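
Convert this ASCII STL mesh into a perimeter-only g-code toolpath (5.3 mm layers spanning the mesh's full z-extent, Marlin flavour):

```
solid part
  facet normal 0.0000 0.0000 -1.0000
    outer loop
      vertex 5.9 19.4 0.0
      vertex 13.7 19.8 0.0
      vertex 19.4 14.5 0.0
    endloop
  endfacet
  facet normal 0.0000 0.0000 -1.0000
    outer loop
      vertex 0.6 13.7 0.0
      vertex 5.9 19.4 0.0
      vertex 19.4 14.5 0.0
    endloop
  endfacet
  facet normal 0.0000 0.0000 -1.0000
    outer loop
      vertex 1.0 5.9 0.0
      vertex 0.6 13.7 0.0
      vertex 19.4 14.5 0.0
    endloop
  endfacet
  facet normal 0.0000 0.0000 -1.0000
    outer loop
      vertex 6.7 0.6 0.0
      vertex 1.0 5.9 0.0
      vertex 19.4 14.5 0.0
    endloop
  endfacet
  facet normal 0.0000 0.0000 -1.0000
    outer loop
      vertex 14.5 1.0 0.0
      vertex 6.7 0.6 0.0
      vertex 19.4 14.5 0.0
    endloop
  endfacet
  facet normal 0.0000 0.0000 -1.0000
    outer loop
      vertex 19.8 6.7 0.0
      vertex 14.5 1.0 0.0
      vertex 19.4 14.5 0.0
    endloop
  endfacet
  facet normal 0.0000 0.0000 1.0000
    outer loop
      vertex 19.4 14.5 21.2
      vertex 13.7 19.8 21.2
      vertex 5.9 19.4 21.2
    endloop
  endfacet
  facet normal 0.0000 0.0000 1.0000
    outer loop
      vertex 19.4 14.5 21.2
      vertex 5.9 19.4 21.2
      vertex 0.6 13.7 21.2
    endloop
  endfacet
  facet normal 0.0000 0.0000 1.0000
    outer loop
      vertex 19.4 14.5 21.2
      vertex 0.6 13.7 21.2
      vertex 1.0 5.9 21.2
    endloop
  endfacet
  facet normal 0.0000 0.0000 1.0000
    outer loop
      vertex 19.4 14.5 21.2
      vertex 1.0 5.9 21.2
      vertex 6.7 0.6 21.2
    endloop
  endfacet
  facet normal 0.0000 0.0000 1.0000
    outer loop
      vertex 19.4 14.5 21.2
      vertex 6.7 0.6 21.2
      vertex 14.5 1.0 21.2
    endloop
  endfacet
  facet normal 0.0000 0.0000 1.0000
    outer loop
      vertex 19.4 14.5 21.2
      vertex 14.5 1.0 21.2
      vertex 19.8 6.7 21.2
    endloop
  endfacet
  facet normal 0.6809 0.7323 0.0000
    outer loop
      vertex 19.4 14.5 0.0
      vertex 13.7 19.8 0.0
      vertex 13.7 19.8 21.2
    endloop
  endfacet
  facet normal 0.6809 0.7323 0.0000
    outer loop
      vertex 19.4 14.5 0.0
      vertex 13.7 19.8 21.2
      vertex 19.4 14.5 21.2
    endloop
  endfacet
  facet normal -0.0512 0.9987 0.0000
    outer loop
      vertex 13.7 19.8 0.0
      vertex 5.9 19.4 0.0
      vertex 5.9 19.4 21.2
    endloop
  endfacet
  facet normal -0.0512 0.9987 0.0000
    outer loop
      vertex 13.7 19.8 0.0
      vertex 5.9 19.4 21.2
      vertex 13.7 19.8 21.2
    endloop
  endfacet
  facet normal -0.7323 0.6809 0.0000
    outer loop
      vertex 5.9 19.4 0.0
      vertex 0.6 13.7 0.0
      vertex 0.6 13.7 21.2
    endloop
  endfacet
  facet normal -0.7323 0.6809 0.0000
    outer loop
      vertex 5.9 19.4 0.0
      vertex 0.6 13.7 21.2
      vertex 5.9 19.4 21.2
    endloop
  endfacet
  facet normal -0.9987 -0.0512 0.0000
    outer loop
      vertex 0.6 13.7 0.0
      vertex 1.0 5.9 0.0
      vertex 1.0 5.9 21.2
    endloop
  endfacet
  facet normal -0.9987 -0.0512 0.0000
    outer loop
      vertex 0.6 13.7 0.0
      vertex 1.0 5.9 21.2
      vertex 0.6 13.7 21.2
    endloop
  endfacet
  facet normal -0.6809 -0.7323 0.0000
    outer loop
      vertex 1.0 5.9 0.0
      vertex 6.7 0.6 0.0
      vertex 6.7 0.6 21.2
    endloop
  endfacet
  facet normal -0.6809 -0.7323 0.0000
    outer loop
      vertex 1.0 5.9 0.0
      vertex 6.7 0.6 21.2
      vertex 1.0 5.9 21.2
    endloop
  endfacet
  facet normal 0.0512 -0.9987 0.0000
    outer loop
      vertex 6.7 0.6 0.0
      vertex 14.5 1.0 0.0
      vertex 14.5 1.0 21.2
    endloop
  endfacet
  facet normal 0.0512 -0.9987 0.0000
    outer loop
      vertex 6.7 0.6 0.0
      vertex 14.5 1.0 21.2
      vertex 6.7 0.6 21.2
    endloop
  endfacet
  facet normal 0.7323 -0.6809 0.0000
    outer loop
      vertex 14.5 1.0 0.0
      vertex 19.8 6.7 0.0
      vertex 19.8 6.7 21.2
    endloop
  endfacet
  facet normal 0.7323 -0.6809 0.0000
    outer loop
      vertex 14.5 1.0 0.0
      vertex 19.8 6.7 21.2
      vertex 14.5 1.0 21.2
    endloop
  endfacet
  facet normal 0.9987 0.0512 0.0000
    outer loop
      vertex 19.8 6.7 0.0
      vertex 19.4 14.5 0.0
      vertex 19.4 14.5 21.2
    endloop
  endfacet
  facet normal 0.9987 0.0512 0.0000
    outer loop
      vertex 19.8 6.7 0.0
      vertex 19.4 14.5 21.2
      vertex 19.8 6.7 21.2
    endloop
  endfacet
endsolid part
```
; perimeter-only toolpath
G21 ; units = mm
G90 ; absolute positioning
G28 ; home
; layer 1
G0 Z5.3
G0 X19.4 Y14.5
G1 X13.7 Y19.8
G1 X5.9 Y19.4
G1 X0.6 Y13.7
G1 X1.0 Y5.9
G1 X6.7 Y0.6
G1 X14.5 Y1.0
G1 X19.8 Y6.7
G1 X19.4 Y14.5
; layer 2
G0 Z10.6
G0 X19.4 Y14.5
G1 X13.7 Y19.8
G1 X5.9 Y19.4
G1 X0.6 Y13.7
G1 X1.0 Y5.9
G1 X6.7 Y0.6
G1 X14.5 Y1.0
G1 X19.8 Y6.7
G1 X19.4 Y14.5
; layer 3
G0 Z15.9
G0 X19.4 Y14.5
G1 X13.7 Y19.8
G1 X5.9 Y19.4
G1 X0.6 Y13.7
G1 X1.0 Y5.9
G1 X6.7 Y0.6
G1 X14.5 Y1.0
G1 X19.8 Y6.7
G1 X19.4 Y14.5
; layer 4
G0 Z21.2
G0 X19.4 Y14.5
G1 X13.7 Y19.8
G1 X5.9 Y19.4
G1 X0.6 Y13.7
G1 X1.0 Y5.9
G1 X6.7 Y0.6
G1 X14.5 Y1.0
G1 X19.8 Y6.7
G1 X19.4 Y14.5
M2 ; end

The solid is a regular 8-sided prism (a cylinder approximated with 8 flat sides), circumscribed radius ≈ 10.2 mm, height ≈ 21.2 mm. Slicing at Δz = 5.3 mm — 4 equal slices spanning the solid's height, so layer i sits at z = i·h/4 — gives 4 non-empty perimeters. Each is a 8-segment closed polygon; G0 lifts to the layer z and rapids to the start vertex, then G1 traces the edges.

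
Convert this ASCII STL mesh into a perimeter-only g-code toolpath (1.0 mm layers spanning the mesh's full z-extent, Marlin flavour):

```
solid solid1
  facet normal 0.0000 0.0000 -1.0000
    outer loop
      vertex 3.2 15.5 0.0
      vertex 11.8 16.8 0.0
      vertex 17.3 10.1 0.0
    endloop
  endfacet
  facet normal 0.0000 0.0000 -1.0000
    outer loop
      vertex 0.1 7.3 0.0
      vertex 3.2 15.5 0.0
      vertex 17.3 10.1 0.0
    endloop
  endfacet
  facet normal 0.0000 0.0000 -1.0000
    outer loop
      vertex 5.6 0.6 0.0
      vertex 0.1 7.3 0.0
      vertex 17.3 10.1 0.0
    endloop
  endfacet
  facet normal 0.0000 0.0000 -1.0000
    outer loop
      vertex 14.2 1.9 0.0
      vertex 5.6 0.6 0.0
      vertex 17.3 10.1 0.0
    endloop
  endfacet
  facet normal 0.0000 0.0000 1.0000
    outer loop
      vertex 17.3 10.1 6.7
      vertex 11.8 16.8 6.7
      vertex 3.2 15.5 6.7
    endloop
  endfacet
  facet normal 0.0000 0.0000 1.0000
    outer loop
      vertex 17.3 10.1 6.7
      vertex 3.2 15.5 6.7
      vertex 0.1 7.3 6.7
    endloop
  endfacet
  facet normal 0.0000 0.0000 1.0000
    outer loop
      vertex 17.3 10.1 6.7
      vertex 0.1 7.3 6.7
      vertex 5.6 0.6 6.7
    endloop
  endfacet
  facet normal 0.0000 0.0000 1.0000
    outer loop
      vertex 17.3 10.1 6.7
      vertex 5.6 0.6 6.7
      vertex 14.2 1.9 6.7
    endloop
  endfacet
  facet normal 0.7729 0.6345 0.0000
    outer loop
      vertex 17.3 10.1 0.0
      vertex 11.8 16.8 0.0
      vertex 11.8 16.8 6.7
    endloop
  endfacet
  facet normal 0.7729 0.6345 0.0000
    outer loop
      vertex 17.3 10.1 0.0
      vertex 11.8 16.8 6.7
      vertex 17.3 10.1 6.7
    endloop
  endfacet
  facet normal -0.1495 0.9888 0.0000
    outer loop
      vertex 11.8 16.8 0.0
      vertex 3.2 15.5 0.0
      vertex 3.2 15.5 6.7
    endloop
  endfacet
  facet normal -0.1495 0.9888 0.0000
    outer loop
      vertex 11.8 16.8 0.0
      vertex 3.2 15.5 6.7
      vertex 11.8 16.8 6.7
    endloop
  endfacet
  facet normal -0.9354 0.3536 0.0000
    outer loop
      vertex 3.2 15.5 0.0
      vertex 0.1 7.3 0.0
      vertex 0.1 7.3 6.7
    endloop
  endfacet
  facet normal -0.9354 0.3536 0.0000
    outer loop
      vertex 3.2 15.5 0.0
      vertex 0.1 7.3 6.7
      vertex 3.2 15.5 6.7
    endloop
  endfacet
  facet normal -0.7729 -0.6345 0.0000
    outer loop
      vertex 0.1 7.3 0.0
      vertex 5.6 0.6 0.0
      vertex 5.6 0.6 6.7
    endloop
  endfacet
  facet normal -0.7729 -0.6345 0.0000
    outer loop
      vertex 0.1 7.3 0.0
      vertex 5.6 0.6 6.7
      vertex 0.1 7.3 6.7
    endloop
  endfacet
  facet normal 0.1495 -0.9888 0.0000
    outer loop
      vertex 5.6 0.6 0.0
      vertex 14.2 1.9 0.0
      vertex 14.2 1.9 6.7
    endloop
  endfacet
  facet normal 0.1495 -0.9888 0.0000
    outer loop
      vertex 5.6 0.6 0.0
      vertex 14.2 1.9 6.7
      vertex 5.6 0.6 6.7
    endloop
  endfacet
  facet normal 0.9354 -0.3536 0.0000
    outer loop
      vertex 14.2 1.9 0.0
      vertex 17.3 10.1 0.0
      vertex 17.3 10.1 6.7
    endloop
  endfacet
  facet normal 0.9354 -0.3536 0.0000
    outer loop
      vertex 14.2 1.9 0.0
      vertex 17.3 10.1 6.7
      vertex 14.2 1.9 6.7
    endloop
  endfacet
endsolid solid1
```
; perimeter-only toolpath
G21 ; units = mm
G90 ; absolute positioning
G28 ; home
; layer 1
G0 Z1.0
G0 X17.3 Y10.1
G1 X11.8 Y16.8
G1 X3.2 Y15.5
G1 X0.1 Y7.3
G1 X5.6 Y0.6
G1 X14.2 Y1.9
G1 X17.3 Y10.1
; layer 2
G0 Z1.9
G0 X17.3 Y10.1
G1 X11.8 Y16.8
G1 X3.2 Y15.5
G1 X0.1 Y7.3
G1 X5.6 Y0.6
G1 X14.2 Y1.9
G1 X17.3 Y10.1
; layer 3
G0 Z2.9
G0 X17.3 Y10.1
G1 X11.8 Y16.8
G1 X3.2 Y15.5
G1 X0.1 Y7.3
G1 X5.6 Y0.6
G1 X14.2 Y1.9
G1 X17.3 Y10.1
; layer 4
G0 Z3.8
G0 X17.3 Y10.1
G1 X11.8 Y16.8
G1 X3.2 Y15.5
G1 X0.1 Y7.3
G1 X5.6 Y0.6
G1 X14.2 Y1.9
G1 X17.3 Y10.1
; layer 5
G0 Z4.8
G0 X17.3 Y10.1
G1 X11.8 Y16.8
G1 X3.2 Y15.5
G1 X0.1 Y7.3
G1 X5.6 Y0.6
G1 X14.2 Y1.9
G1 X17.3 Y10.1
; layer 6
G0 Z5.7
G0 X17.3 Y10.1
G1 X11.8 Y16.8
G1 X3.2 Y15.5
G1 X0.1 Y7.3
G1 X5.6 Y0.6
G1 X14.2 Y1.9
G1 X17.3 Y10.1
; layer 7
G0 Z6.7
G0 X17.3 Y10.1
G1 X11.8 Y16.8
G1 X3.2 Y15.5
G1 X0.1 Y7.3
G1 X5.6 Y0.6
G1 X14.2 Y1.9
G1 X17.3 Y10.1
M2 ; end

The solid is a regular 6-sided prism (a cylinder approximated with 6 flat sides), circumscribed radius ≈ 8.7 mm, height ≈ 6.7 mm. Slicing at Δz = 1.0 mm — 7 equal slices spanning the solid's height, so layer i sits at z = i·h/7 — gives 7 non-empty perimeters. Each is a 6-segment closed polygon; G0 lifts to the layer z and rapids to the start vertex, then G1 traces the edges.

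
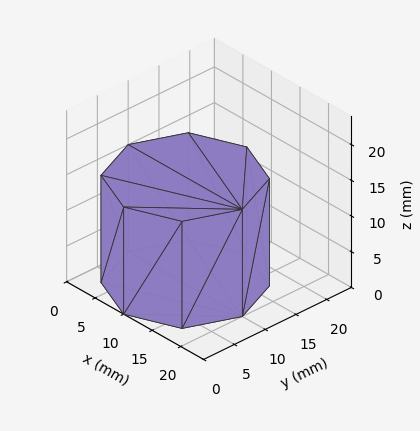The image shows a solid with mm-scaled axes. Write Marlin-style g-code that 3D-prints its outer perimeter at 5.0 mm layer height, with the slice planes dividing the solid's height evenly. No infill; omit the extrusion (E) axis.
Reading the render: the shape is a regular 8-sided prism (a cylinder approximated with 8 flat sides), circumscribed radius ≈ 10 mm, height ≈ 15 mm (dimensions read to the nearest mm from the axis ticks). For the g-code, the solid's height is divided into equal slices at the stated Δz and each level perimeter traced with G1 moves after a G0 lift.

; perimeter-only toolpath
G21 ; units = mm
G90 ; absolute positioning
G28 ; home
; layer 1
G0 Z5.0
G0 X20.0 Y10.0
G1 X17.1 Y17.1
G1 X10.0 Y20.0
G1 X2.9 Y17.1
G1 X0.0 Y10.0
G1 X2.9 Y2.9
G1 X10.0 Y0.0
G1 X17.1 Y2.9
G1 X20.0 Y10.0
; layer 2
G0 Z10.0
G0 X20.0 Y10.0
G1 X17.1 Y17.1
G1 X10.0 Y20.0
G1 X2.9 Y17.1
G1 X0.0 Y10.0
G1 X2.9 Y2.9
G1 X10.0 Y0.0
G1 X17.1 Y2.9
G1 X20.0 Y10.0
; layer 3
G0 Z15.0
G0 X20.0 Y10.0
G1 X17.1 Y17.1
G1 X10.0 Y20.0
G1 X2.9 Y17.1
G1 X0.0 Y10.0
G1 X2.9 Y2.9
G1 X10.0 Y0.0
G1 X17.1 Y2.9
G1 X20.0 Y10.0
M2 ; end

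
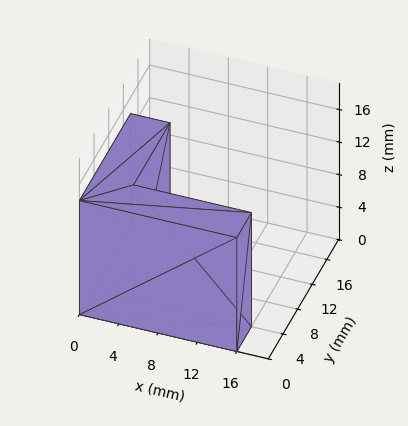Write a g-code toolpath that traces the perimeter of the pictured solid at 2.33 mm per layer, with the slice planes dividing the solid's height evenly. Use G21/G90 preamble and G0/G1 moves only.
Reading the render: the shape is an L-shaped prism: outer 16 × 14 mm, arm thicknesses ≈ 4 mm (horizontal) and 4 mm (vertical), extruded 14 mm in z (dimensions read to the nearest mm from the axis ticks). For the g-code, the solid's height is divided into equal slices at the stated Δz and each level perimeter traced with G1 moves after a G0 lift.

; perimeter-only toolpath
G21 ; units = mm
G90 ; absolute positioning
G28 ; home
; layer 1
G0 Z2.33
G0 X0.00 Y0.00
G1 X16.00 Y0.00
G1 X16.00 Y4.00
G1 X4.00 Y4.00
G1 X4.00 Y14.00
G1 X0.00 Y14.00
G1 X0.00 Y0.00
; layer 2
G0 Z4.67
G0 X0.00 Y0.00
G1 X16.00 Y0.00
G1 X16.00 Y4.00
G1 X4.00 Y4.00
G1 X4.00 Y14.00
G1 X0.00 Y14.00
G1 X0.00 Y0.00
; layer 3
G0 Z7.00
G0 X0.00 Y0.00
G1 X16.00 Y0.00
G1 X16.00 Y4.00
G1 X4.00 Y4.00
G1 X4.00 Y14.00
G1 X0.00 Y14.00
G1 X0.00 Y0.00
; layer 4
G0 Z9.33
G0 X0.00 Y0.00
G1 X16.00 Y0.00
G1 X16.00 Y4.00
G1 X4.00 Y4.00
G1 X4.00 Y14.00
G1 X0.00 Y14.00
G1 X0.00 Y0.00
; layer 5
G0 Z11.67
G0 X0.00 Y0.00
G1 X16.00 Y0.00
G1 X16.00 Y4.00
G1 X4.00 Y4.00
G1 X4.00 Y14.00
G1 X0.00 Y14.00
G1 X0.00 Y0.00
; layer 6
G0 Z14.00
G0 X0.00 Y0.00
G1 X16.00 Y0.00
G1 X16.00 Y4.00
G1 X4.00 Y4.00
G1 X4.00 Y14.00
G1 X0.00 Y14.00
G1 X0.00 Y0.00
M2 ; end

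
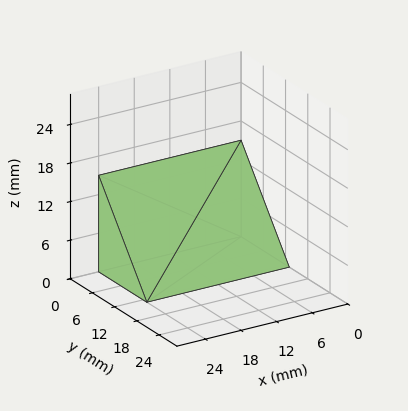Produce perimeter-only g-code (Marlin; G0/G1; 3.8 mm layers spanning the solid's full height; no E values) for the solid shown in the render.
Reading the render: the shape is a wedge (ramp): 24 × 13 mm base, rising to 15 mm along the y=0 edge and sloping linearly to z=0 at y=13 (dimensions read to the nearest mm from the axis ticks). For the g-code, the solid's height is divided into equal slices at the stated Δz and each level perimeter traced with G1 moves after a G0 lift.

; perimeter-only toolpath
G21 ; units = mm
G90 ; absolute positioning
G28 ; home
; layer 1
G0 Z3.8
G0 X0.0 Y0.0
G1 X24.0 Y0.0
G1 X24.0 Y9.8
G1 X0.0 Y9.8
G1 X0.0 Y0.0
; layer 2
G0 Z7.5
G0 X0.0 Y0.0
G1 X24.0 Y0.0
G1 X24.0 Y6.5
G1 X0.0 Y6.5
G1 X0.0 Y0.0
; layer 3
G0 Z11.2
G0 X0.0 Y0.0
G1 X24.0 Y0.0
G1 X24.0 Y3.2
G1 X0.0 Y3.2
G1 X0.0 Y0.0
M2 ; end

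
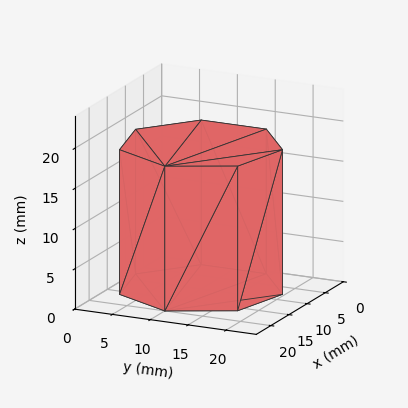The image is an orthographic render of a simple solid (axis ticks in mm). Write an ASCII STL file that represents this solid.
Reading the render: the shape is a regular 7-sided prism (a cylinder approximated with 7 flat sides), circumscribed radius ≈ 10 mm, height ≈ 18 mm (dimensions read to the nearest mm from the axis ticks). For the STL, each face is triangulated and given an outward normal.

solid part
  facet normal 0.0000 0.0000 -1.0000
    outer loop
      vertex 7.8 19.7 0.0
      vertex 16.2 17.8 0.0
      vertex 20.0 10.0 0.0
    endloop
  endfacet
  facet normal 0.0000 0.0000 -1.0000
    outer loop
      vertex 1.0 14.3 0.0
      vertex 7.8 19.7 0.0
      vertex 20.0 10.0 0.0
    endloop
  endfacet
  facet normal 0.0000 0.0000 -1.0000
    outer loop
      vertex 1.0 5.7 0.0
      vertex 1.0 14.3 0.0
      vertex 20.0 10.0 0.0
    endloop
  endfacet
  facet normal 0.0000 0.0000 -1.0000
    outer loop
      vertex 7.8 0.3 0.0
      vertex 1.0 5.7 0.0
      vertex 20.0 10.0 0.0
    endloop
  endfacet
  facet normal 0.0000 0.0000 -1.0000
    outer loop
      vertex 16.2 2.2 0.0
      vertex 7.8 0.3 0.0
      vertex 20.0 10.0 0.0
    endloop
  endfacet
  facet normal 0.0000 0.0000 1.0000
    outer loop
      vertex 20.0 10.0 18.0
      vertex 16.2 17.8 18.0
      vertex 7.8 19.7 18.0
    endloop
  endfacet
  facet normal 0.0000 0.0000 1.0000
    outer loop
      vertex 20.0 10.0 18.0
      vertex 7.8 19.7 18.0
      vertex 1.0 14.3 18.0
    endloop
  endfacet
  facet normal 0.0000 0.0000 1.0000
    outer loop
      vertex 20.0 10.0 18.0
      vertex 1.0 14.3 18.0
      vertex 1.0 5.7 18.0
    endloop
  endfacet
  facet normal 0.0000 0.0000 1.0000
    outer loop
      vertex 20.0 10.0 18.0
      vertex 1.0 5.7 18.0
      vertex 7.8 0.3 18.0
    endloop
  endfacet
  facet normal 0.0000 0.0000 1.0000
    outer loop
      vertex 20.0 10.0 18.0
      vertex 7.8 0.3 18.0
      vertex 16.2 2.2 18.0
    endloop
  endfacet
  facet normal 0.8990 0.4380 0.0000
    outer loop
      vertex 20.0 10.0 0.0
      vertex 16.2 17.8 0.0
      vertex 16.2 17.8 18.0
    endloop
  endfacet
  facet normal 0.8990 0.4380 0.0000
    outer loop
      vertex 20.0 10.0 0.0
      vertex 16.2 17.8 18.0
      vertex 20.0 10.0 18.0
    endloop
  endfacet
  facet normal 0.2206 0.9754 0.0000
    outer loop
      vertex 16.2 17.8 0.0
      vertex 7.8 19.7 0.0
      vertex 7.8 19.7 18.0
    endloop
  endfacet
  facet normal 0.2206 0.9754 0.0000
    outer loop
      vertex 16.2 17.8 0.0
      vertex 7.8 19.7 18.0
      vertex 16.2 17.8 18.0
    endloop
  endfacet
  facet normal -0.6219 0.7831 0.0000
    outer loop
      vertex 7.8 19.7 0.0
      vertex 1.0 14.3 0.0
      vertex 1.0 14.3 18.0
    endloop
  endfacet
  facet normal -0.6219 0.7831 0.0000
    outer loop
      vertex 7.8 19.7 0.0
      vertex 1.0 14.3 18.0
      vertex 7.8 19.7 18.0
    endloop
  endfacet
  facet normal -1.0000 0.0000 0.0000
    outer loop
      vertex 1.0 14.3 0.0
      vertex 1.0 5.7 0.0
      vertex 1.0 5.7 18.0
    endloop
  endfacet
  facet normal -1.0000 0.0000 0.0000
    outer loop
      vertex 1.0 14.3 0.0
      vertex 1.0 5.7 18.0
      vertex 1.0 14.3 18.0
    endloop
  endfacet
  facet normal -0.6219 -0.7831 0.0000
    outer loop
      vertex 1.0 5.7 0.0
      vertex 7.8 0.3 0.0
      vertex 7.8 0.3 18.0
    endloop
  endfacet
  facet normal -0.6219 -0.7831 0.0000
    outer loop
      vertex 1.0 5.7 0.0
      vertex 7.8 0.3 18.0
      vertex 1.0 5.7 18.0
    endloop
  endfacet
  facet normal 0.2206 -0.9754 0.0000
    outer loop
      vertex 7.8 0.3 0.0
      vertex 16.2 2.2 0.0
      vertex 16.2 2.2 18.0
    endloop
  endfacet
  facet normal 0.2206 -0.9754 0.0000
    outer loop
      vertex 7.8 0.3 0.0
      vertex 16.2 2.2 18.0
      vertex 7.8 0.3 18.0
    endloop
  endfacet
  facet normal 0.8990 -0.4380 0.0000
    outer loop
      vertex 16.2 2.2 0.0
      vertex 20.0 10.0 0.0
      vertex 20.0 10.0 18.0
    endloop
  endfacet
  facet normal 0.8990 -0.4380 0.0000
    outer loop
      vertex 16.2 2.2 0.0
      vertex 20.0 10.0 18.0
      vertex 16.2 2.2 18.0
    endloop
  endfacet
endsolid part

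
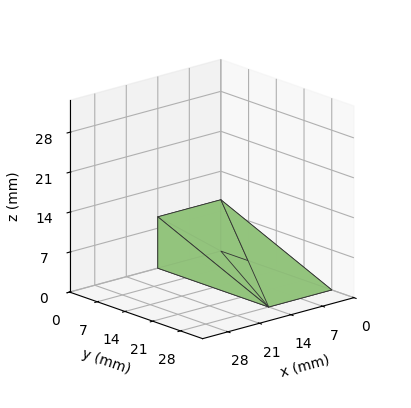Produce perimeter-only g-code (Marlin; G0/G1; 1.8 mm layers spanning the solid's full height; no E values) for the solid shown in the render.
Reading the render: the shape is a wedge (ramp): 14 × 28 mm base, rising to 9 mm along the y=0 edge and sloping linearly to z=0 at y=28 (dimensions read to the nearest mm from the axis ticks). For the g-code, the solid's height is divided into equal slices at the stated Δz and each level perimeter traced with G1 moves after a G0 lift.

; perimeter-only toolpath
G21 ; units = mm
G90 ; absolute positioning
G28 ; home
; layer 1
G0 Z1.8
G0 X0.0 Y0.0
G1 X14.0 Y0.0
G1 X14.0 Y22.4
G1 X0.0 Y22.4
G1 X0.0 Y0.0
; layer 2
G0 Z3.6
G0 X0.0 Y0.0
G1 X14.0 Y0.0
G1 X14.0 Y16.8
G1 X0.0 Y16.8
G1 X0.0 Y0.0
; layer 3
G0 Z5.4
G0 X0.0 Y0.0
G1 X14.0 Y0.0
G1 X14.0 Y11.2
G1 X0.0 Y11.2
G1 X0.0 Y0.0
; layer 4
G0 Z7.2
G0 X0.0 Y0.0
G1 X14.0 Y0.0
G1 X14.0 Y5.6
G1 X0.0 Y5.6
G1 X0.0 Y0.0
M2 ; end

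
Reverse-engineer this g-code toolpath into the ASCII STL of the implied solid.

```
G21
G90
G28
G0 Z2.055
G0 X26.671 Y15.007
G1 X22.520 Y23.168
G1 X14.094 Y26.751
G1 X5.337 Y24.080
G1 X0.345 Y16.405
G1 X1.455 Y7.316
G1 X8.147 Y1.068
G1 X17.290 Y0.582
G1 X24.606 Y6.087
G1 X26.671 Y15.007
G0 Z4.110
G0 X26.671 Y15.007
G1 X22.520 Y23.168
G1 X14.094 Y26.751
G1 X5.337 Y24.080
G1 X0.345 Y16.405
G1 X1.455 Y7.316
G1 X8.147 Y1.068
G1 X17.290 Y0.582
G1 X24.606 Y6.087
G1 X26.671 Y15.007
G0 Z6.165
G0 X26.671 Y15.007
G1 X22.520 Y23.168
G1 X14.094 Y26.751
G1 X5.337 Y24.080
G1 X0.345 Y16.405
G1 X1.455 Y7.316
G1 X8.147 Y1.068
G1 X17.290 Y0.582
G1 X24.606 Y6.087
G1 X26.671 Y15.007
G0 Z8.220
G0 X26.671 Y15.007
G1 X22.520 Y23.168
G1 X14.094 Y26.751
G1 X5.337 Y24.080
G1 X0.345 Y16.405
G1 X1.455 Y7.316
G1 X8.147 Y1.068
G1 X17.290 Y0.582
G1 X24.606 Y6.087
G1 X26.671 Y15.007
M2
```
solid part
  facet normal 0.0000 0.0000 -1.0000
    outer loop
      vertex 14.094 26.751 0.000
      vertex 22.520 23.168 0.000
      vertex 26.671 15.007 0.000
    endloop
  endfacet
  facet normal 0.0000 0.0000 -1.0000
    outer loop
      vertex 5.337 24.080 0.000
      vertex 14.094 26.751 0.000
      vertex 26.671 15.007 0.000
    endloop
  endfacet
  facet normal 0.0000 0.0000 -1.0000
    outer loop
      vertex 0.345 16.405 0.000
      vertex 5.337 24.080 0.000
      vertex 26.671 15.007 0.000
    endloop
  endfacet
  facet normal 0.0000 0.0000 -1.0000
    outer loop
      vertex 1.455 7.316 0.000
      vertex 0.345 16.405 0.000
      vertex 26.671 15.007 0.000
    endloop
  endfacet
  facet normal 0.0000 0.0000 -1.0000
    outer loop
      vertex 8.147 1.068 0.000
      vertex 1.455 7.316 0.000
      vertex 26.671 15.007 0.000
    endloop
  endfacet
  facet normal 0.0000 0.0000 -1.0000
    outer loop
      vertex 17.290 0.582 0.000
      vertex 8.147 1.068 0.000
      vertex 26.671 15.007 0.000
    endloop
  endfacet
  facet normal 0.0000 0.0000 -1.0000
    outer loop
      vertex 24.606 6.087 0.000
      vertex 17.290 0.582 0.000
      vertex 26.671 15.007 0.000
    endloop
  endfacet
  facet normal 0.0000 0.0000 1.0000
    outer loop
      vertex 26.671 15.007 8.220
      vertex 22.520 23.168 8.220
      vertex 14.094 26.751 8.220
    endloop
  endfacet
  facet normal 0.0000 0.0000 1.0000
    outer loop
      vertex 26.671 15.007 8.220
      vertex 14.094 26.751 8.220
      vertex 5.337 24.080 8.220
    endloop
  endfacet
  facet normal 0.0000 0.0000 1.0000
    outer loop
      vertex 26.671 15.007 8.220
      vertex 5.337 24.080 8.220
      vertex 0.345 16.405 8.220
    endloop
  endfacet
  facet normal 0.0000 0.0000 1.0000
    outer loop
      vertex 26.671 15.007 8.220
      vertex 0.345 16.405 8.220
      vertex 1.455 7.316 8.220
    endloop
  endfacet
  facet normal 0.0000 0.0000 1.0000
    outer loop
      vertex 26.671 15.007 8.220
      vertex 1.455 7.316 8.220
      vertex 8.147 1.068 8.220
    endloop
  endfacet
  facet normal 0.0000 0.0000 1.0000
    outer loop
      vertex 26.671 15.007 8.220
      vertex 8.147 1.068 8.220
      vertex 17.290 0.582 8.220
    endloop
  endfacet
  facet normal 0.0000 0.0000 1.0000
    outer loop
      vertex 26.671 15.007 8.220
      vertex 17.290 0.582 8.220
      vertex 24.606 6.087 8.220
    endloop
  endfacet
  facet normal 0.8913 0.4534 0.0000
    outer loop
      vertex 26.671 15.007 0.000
      vertex 22.520 23.168 0.000
      vertex 22.520 23.168 8.220
    endloop
  endfacet
  facet normal 0.8913 0.4534 0.0000
    outer loop
      vertex 26.671 15.007 0.000
      vertex 22.520 23.168 8.220
      vertex 26.671 15.007 8.220
    endloop
  endfacet
  facet normal 0.3913 0.9203 0.0000
    outer loop
      vertex 22.520 23.168 0.000
      vertex 14.094 26.751 0.000
      vertex 14.094 26.751 8.220
    endloop
  endfacet
  facet normal 0.3913 0.9203 0.0000
    outer loop
      vertex 22.520 23.168 0.000
      vertex 14.094 26.751 8.220
      vertex 22.520 23.168 8.220
    endloop
  endfacet
  facet normal -0.2917 0.9565 0.0000
    outer loop
      vertex 14.094 26.751 0.000
      vertex 5.337 24.080 0.000
      vertex 5.337 24.080 8.220
    endloop
  endfacet
  facet normal -0.2917 0.9565 0.0000
    outer loop
      vertex 14.094 26.751 0.000
      vertex 5.337 24.080 8.220
      vertex 14.094 26.751 8.220
    endloop
  endfacet
  facet normal -0.8383 0.5452 0.0000
    outer loop
      vertex 5.337 24.080 0.000
      vertex 0.345 16.405 0.000
      vertex 0.345 16.405 8.220
    endloop
  endfacet
  facet normal -0.8383 0.5452 0.0000
    outer loop
      vertex 5.337 24.080 0.000
      vertex 0.345 16.405 8.220
      vertex 5.337 24.080 8.220
    endloop
  endfacet
  facet normal -0.9926 -0.1212 0.0000
    outer loop
      vertex 0.345 16.405 0.000
      vertex 1.455 7.316 0.000
      vertex 1.455 7.316 8.220
    endloop
  endfacet
  facet normal -0.9926 -0.1212 0.0000
    outer loop
      vertex 0.345 16.405 0.000
      vertex 1.455 7.316 8.220
      vertex 0.345 16.405 8.220
    endloop
  endfacet
  facet normal -0.6824 -0.7309 0.0000
    outer loop
      vertex 1.455 7.316 0.000
      vertex 8.147 1.068 0.000
      vertex 8.147 1.068 8.220
    endloop
  endfacet
  facet normal -0.6824 -0.7309 0.0000
    outer loop
      vertex 1.455 7.316 0.000
      vertex 8.147 1.068 8.220
      vertex 1.455 7.316 8.220
    endloop
  endfacet
  facet normal -0.0531 -0.9986 0.0000
    outer loop
      vertex 8.147 1.068 0.000
      vertex 17.290 0.582 0.000
      vertex 17.290 0.582 8.220
    endloop
  endfacet
  facet normal -0.0531 -0.9986 0.0000
    outer loop
      vertex 8.147 1.068 0.000
      vertex 17.290 0.582 8.220
      vertex 8.147 1.068 8.220
    endloop
  endfacet
  facet normal 0.6013 -0.7991 0.0000
    outer loop
      vertex 17.290 0.582 0.000
      vertex 24.606 6.087 0.000
      vertex 24.606 6.087 8.220
    endloop
  endfacet
  facet normal 0.6013 -0.7991 0.0000
    outer loop
      vertex 17.290 0.582 0.000
      vertex 24.606 6.087 8.220
      vertex 17.290 0.582 8.220
    endloop
  endfacet
  facet normal 0.9742 -0.2255 0.0000
    outer loop
      vertex 24.606 6.087 0.000
      vertex 26.671 15.007 0.000
      vertex 26.671 15.007 8.220
    endloop
  endfacet
  facet normal 0.9742 -0.2255 0.0000
    outer loop
      vertex 24.606 6.087 0.000
      vertex 26.671 15.007 8.220
      vertex 24.606 6.087 8.220
    endloop
  endfacet
endsolid part

The G0 Z moves step by Δz≈2.055 mm. Every layer's G1 loop is the same polygon, so the solid is a straight extrusion of it from z=0 to z≈8.22. Closing with flat bottom and top caps and triangulating gives 32 facets — a regular 9-sided prism (a cylinder approximated with 9 flat sides), circumscribed radius ≈ 13.4 mm, height ≈ 8.22 mm.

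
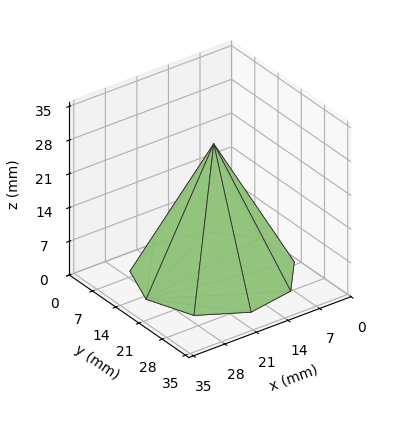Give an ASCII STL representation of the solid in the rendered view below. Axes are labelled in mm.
Reading the render: the shape is a regular 9-sided pyramid, base circumscribed radius ≈ 15 mm, apex at z ≈ 27 mm (dimensions read to the nearest mm from the axis ticks). For the STL, each face is triangulated and given an outward normal.

solid part
  facet normal 0.0000 0.0000 -1.0000
    outer loop
      vertex 17.605 29.772 0.000
      vertex 26.491 24.642 0.000
      vertex 30.000 15.000 0.000
    endloop
  endfacet
  facet normal 0.0000 0.0000 -1.0000
    outer loop
      vertex 7.500 27.990 0.000
      vertex 17.605 29.772 0.000
      vertex 30.000 15.000 0.000
    endloop
  endfacet
  facet normal 0.0000 0.0000 -1.0000
    outer loop
      vertex 0.905 20.130 0.000
      vertex 7.500 27.990 0.000
      vertex 30.000 15.000 0.000
    endloop
  endfacet
  facet normal 0.0000 0.0000 -1.0000
    outer loop
      vertex 0.905 9.870 0.000
      vertex 0.905 20.130 0.000
      vertex 30.000 15.000 0.000
    endloop
  endfacet
  facet normal 0.0000 0.0000 -1.0000
    outer loop
      vertex 7.500 2.010 0.000
      vertex 0.905 9.870 0.000
      vertex 30.000 15.000 0.000
    endloop
  endfacet
  facet normal 0.0000 0.0000 -1.0000
    outer loop
      vertex 17.605 0.228 0.000
      vertex 7.500 2.010 0.000
      vertex 30.000 15.000 0.000
    endloop
  endfacet
  facet normal 0.0000 0.0000 -1.0000
    outer loop
      vertex 26.491 5.358 0.000
      vertex 17.605 0.228 0.000
      vertex 30.000 15.000 0.000
    endloop
  endfacet
  facet normal 0.8330 0.3032 0.4628
    outer loop
      vertex 30.000 15.000 0.000
      vertex 26.491 24.642 0.000
      vertex 15.000 15.000 27.000
    endloop
  endfacet
  facet normal 0.4432 0.7677 0.4628
    outer loop
      vertex 26.491 24.642 0.000
      vertex 17.605 29.772 0.000
      vertex 15.000 15.000 27.000
    endloop
  endfacet
  facet normal -0.1540 0.8730 0.4628
    outer loop
      vertex 17.605 29.772 0.000
      vertex 7.500 27.990 0.000
      vertex 15.000 15.000 27.000
    endloop
  endfacet
  facet normal -0.6791 0.5698 0.4628
    outer loop
      vertex 7.500 27.990 0.000
      vertex 0.905 20.130 0.000
      vertex 15.000 15.000 27.000
    endloop
  endfacet
  facet normal -0.8865 0.0000 0.4628
    outer loop
      vertex 0.905 20.130 0.000
      vertex 0.905 9.870 0.000
      vertex 15.000 15.000 27.000
    endloop
  endfacet
  facet normal -0.6791 -0.5698 0.4628
    outer loop
      vertex 0.905 9.870 0.000
      vertex 7.500 2.010 0.000
      vertex 15.000 15.000 27.000
    endloop
  endfacet
  facet normal -0.1540 -0.8730 0.4628
    outer loop
      vertex 7.500 2.010 0.000
      vertex 17.605 0.228 0.000
      vertex 15.000 15.000 27.000
    endloop
  endfacet
  facet normal 0.4432 -0.7677 0.4628
    outer loop
      vertex 17.605 0.228 0.000
      vertex 26.491 5.358 0.000
      vertex 15.000 15.000 27.000
    endloop
  endfacet
  facet normal 0.8330 -0.3032 0.4628
    outer loop
      vertex 26.491 5.358 0.000
      vertex 30.000 15.000 0.000
      vertex 15.000 15.000 27.000
    endloop
  endfacet
endsolid part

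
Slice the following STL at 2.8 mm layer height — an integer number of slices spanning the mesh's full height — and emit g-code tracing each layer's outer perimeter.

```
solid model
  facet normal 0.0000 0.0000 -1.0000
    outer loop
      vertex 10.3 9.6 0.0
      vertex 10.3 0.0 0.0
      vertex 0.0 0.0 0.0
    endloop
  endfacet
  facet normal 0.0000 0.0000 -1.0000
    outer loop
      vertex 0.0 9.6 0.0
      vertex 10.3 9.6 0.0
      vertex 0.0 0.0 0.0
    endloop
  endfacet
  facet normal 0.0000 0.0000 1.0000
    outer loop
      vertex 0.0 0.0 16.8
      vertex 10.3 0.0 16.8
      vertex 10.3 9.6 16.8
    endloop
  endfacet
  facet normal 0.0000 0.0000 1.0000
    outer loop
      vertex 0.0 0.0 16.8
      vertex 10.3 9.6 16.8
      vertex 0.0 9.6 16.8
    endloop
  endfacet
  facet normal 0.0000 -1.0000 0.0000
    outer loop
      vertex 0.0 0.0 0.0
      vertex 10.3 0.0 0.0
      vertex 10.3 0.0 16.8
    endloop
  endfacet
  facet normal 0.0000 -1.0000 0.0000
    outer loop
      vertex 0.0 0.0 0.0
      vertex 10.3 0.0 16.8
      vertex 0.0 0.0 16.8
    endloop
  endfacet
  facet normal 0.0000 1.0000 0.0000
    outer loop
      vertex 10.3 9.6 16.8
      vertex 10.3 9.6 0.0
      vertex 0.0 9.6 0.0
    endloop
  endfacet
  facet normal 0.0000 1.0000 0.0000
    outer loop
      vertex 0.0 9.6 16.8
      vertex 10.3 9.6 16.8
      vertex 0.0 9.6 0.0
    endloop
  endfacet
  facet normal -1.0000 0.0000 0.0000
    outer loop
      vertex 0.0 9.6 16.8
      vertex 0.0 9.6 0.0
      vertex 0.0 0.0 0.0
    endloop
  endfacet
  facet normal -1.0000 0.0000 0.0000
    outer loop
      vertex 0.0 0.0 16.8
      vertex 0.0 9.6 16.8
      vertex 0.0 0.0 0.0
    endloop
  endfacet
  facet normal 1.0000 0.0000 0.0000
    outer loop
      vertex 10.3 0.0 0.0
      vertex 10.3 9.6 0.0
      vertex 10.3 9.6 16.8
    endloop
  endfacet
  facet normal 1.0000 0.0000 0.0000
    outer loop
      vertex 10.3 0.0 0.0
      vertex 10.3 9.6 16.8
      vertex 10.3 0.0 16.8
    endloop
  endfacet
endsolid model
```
; perimeter-only toolpath
G21 ; units = mm
G90 ; absolute positioning
G28 ; home
; layer 1
G0 Z2.8
G0 X0.0 Y0.0
G1 X10.3 Y0.0
G1 X10.3 Y9.6
G1 X0.0 Y9.6
G1 X0.0 Y0.0
; layer 2
G0 Z5.6
G0 X0.0 Y0.0
G1 X10.3 Y0.0
G1 X10.3 Y9.6
G1 X0.0 Y9.6
G1 X0.0 Y0.0
; layer 3
G0 Z8.4
G0 X0.0 Y0.0
G1 X10.3 Y0.0
G1 X10.3 Y9.6
G1 X0.0 Y9.6
G1 X0.0 Y0.0
; layer 4
G0 Z11.2
G0 X0.0 Y0.0
G1 X10.3 Y0.0
G1 X10.3 Y9.6
G1 X0.0 Y9.6
G1 X0.0 Y0.0
; layer 5
G0 Z14.0
G0 X0.0 Y0.0
G1 X10.3 Y0.0
G1 X10.3 Y9.6
G1 X0.0 Y9.6
G1 X0.0 Y0.0
; layer 6
G0 Z16.8
G0 X0.0 Y0.0
G1 X10.3 Y0.0
G1 X10.3 Y9.6
G1 X0.0 Y9.6
G1 X0.0 Y0.0
M2 ; end

The solid is a rectangular box, roughly 10.3 × 9.6 mm footprint and 16.8 mm tall. Slicing at Δz = 2.8 mm — 6 equal slices spanning the solid's height, so layer i sits at z = i·h/6 — gives 6 non-empty perimeters. Each is a 4-segment closed polygon; G0 lifts to the layer z and rapids to the start vertex, then G1 traces the edges.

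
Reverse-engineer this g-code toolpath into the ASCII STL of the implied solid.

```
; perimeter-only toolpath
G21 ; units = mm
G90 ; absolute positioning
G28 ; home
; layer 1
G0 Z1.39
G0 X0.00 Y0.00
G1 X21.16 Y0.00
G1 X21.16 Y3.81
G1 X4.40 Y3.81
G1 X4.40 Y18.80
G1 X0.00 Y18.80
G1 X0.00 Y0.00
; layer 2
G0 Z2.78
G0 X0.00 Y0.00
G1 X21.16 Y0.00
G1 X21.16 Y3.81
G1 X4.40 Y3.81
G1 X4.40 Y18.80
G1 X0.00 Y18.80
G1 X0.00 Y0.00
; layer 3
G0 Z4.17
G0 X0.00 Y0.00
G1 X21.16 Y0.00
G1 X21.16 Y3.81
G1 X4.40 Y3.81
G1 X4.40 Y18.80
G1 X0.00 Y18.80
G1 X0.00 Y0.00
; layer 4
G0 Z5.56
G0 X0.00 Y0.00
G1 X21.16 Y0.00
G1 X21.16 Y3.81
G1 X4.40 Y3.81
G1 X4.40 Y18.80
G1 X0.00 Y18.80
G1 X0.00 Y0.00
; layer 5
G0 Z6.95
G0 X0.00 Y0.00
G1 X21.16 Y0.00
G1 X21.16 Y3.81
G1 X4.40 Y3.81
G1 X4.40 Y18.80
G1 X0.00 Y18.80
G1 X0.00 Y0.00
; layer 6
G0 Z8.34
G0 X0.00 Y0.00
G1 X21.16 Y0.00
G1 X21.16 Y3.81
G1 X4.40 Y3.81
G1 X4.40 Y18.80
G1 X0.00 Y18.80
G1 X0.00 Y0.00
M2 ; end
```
solid part
  facet normal 0.0000 0.0000 -1.0000
    outer loop
      vertex 21.16 3.81 0.00
      vertex 21.16 0.00 0.00
      vertex 0.00 0.00 0.00
    endloop
  endfacet
  facet normal 0.0000 0.0000 -1.0000
    outer loop
      vertex 4.40 3.81 0.00
      vertex 21.16 3.81 0.00
      vertex 0.00 0.00 0.00
    endloop
  endfacet
  facet normal 0.0000 0.0000 -1.0000
    outer loop
      vertex 4.40 18.80 0.00
      vertex 4.40 3.81 0.00
      vertex 0.00 0.00 0.00
    endloop
  endfacet
  facet normal 0.0000 0.0000 -1.0000
    outer loop
      vertex 0.00 18.80 0.00
      vertex 4.40 18.80 0.00
      vertex 0.00 0.00 0.00
    endloop
  endfacet
  facet normal 0.0000 0.0000 1.0000
    outer loop
      vertex 0.00 0.00 8.34
      vertex 21.16 0.00 8.34
      vertex 21.16 3.81 8.34
    endloop
  endfacet
  facet normal 0.0000 0.0000 1.0000
    outer loop
      vertex 0.00 0.00 8.34
      vertex 21.16 3.81 8.34
      vertex 4.40 3.81 8.34
    endloop
  endfacet
  facet normal 0.0000 0.0000 1.0000
    outer loop
      vertex 0.00 0.00 8.34
      vertex 4.40 3.81 8.34
      vertex 4.40 18.80 8.34
    endloop
  endfacet
  facet normal 0.0000 0.0000 1.0000
    outer loop
      vertex 0.00 0.00 8.34
      vertex 4.40 18.80 8.34
      vertex 0.00 18.80 8.34
    endloop
  endfacet
  facet normal 0.0000 -1.0000 0.0000
    outer loop
      vertex 0.00 0.00 0.00
      vertex 21.16 0.00 0.00
      vertex 21.16 0.00 8.34
    endloop
  endfacet
  facet normal 0.0000 -1.0000 0.0000
    outer loop
      vertex 0.00 0.00 0.00
      vertex 21.16 0.00 8.34
      vertex 0.00 0.00 8.34
    endloop
  endfacet
  facet normal 1.0000 0.0000 0.0000
    outer loop
      vertex 21.16 0.00 0.00
      vertex 21.16 3.81 0.00
      vertex 21.16 3.81 8.34
    endloop
  endfacet
  facet normal 1.0000 0.0000 0.0000
    outer loop
      vertex 21.16 0.00 0.00
      vertex 21.16 3.81 8.34
      vertex 21.16 0.00 8.34
    endloop
  endfacet
  facet normal 0.0000 1.0000 0.0000
    outer loop
      vertex 21.16 3.81 0.00
      vertex 4.40 3.81 0.00
      vertex 4.40 3.81 8.34
    endloop
  endfacet
  facet normal 0.0000 1.0000 0.0000
    outer loop
      vertex 21.16 3.81 0.00
      vertex 4.40 3.81 8.34
      vertex 21.16 3.81 8.34
    endloop
  endfacet
  facet normal 1.0000 0.0000 0.0000
    outer loop
      vertex 4.40 3.81 0.00
      vertex 4.40 18.80 0.00
      vertex 4.40 18.80 8.34
    endloop
  endfacet
  facet normal 1.0000 0.0000 0.0000
    outer loop
      vertex 4.40 3.81 0.00
      vertex 4.40 18.80 8.34
      vertex 4.40 3.81 8.34
    endloop
  endfacet
  facet normal 0.0000 1.0000 0.0000
    outer loop
      vertex 4.40 18.80 0.00
      vertex 0.00 18.80 0.00
      vertex 0.00 18.80 8.34
    endloop
  endfacet
  facet normal 0.0000 1.0000 0.0000
    outer loop
      vertex 4.40 18.80 0.00
      vertex 0.00 18.80 8.34
      vertex 4.40 18.80 8.34
    endloop
  endfacet
  facet normal -1.0000 0.0000 0.0000
    outer loop
      vertex 0.00 18.80 0.00
      vertex 0.00 0.00 0.00
      vertex 0.00 0.00 8.34
    endloop
  endfacet
  facet normal -1.0000 0.0000 0.0000
    outer loop
      vertex 0.00 18.80 0.00
      vertex 0.00 0.00 8.34
      vertex 0.00 18.80 8.34
    endloop
  endfacet
endsolid part

The G0 Z moves step by Δz≈1.39 mm. Every layer's G1 loop is the same polygon, so the solid is a straight extrusion of it from z=0 to z≈8.34. Closing with flat bottom and top caps and triangulating gives 20 facets — an L-shaped prism: outer 21.2 × 18.8 mm, arm thicknesses ≈ 3.81 mm (horizontal) and 4.4 mm (vertical), extruded 8.34 mm in z.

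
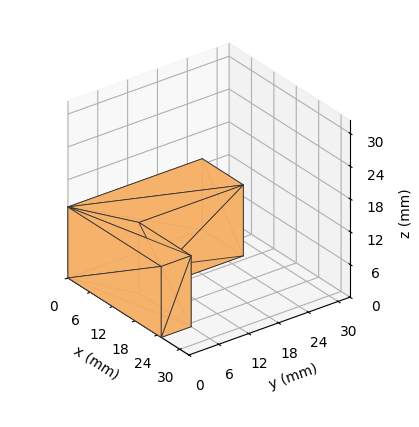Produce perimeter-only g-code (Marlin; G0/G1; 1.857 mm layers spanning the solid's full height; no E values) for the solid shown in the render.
Reading the render: the shape is an L-shaped prism: outer 25 × 27 mm, arm thicknesses ≈ 6 mm (horizontal) and 11 mm (vertical), extruded 13 mm in z (dimensions read to the nearest mm from the axis ticks). For the g-code, the solid's height is divided into equal slices at the stated Δz and each level perimeter traced with G1 moves after a G0 lift.

; perimeter-only toolpath
G21 ; units = mm
G90 ; absolute positioning
G28 ; home
; layer 1
G0 Z1.857
G0 X0.000 Y0.000
G1 X25.000 Y0.000
G1 X25.000 Y6.000
G1 X11.000 Y6.000
G1 X11.000 Y27.000
G1 X0.000 Y27.000
G1 X0.000 Y0.000
; layer 2
G0 Z3.714
G0 X0.000 Y0.000
G1 X25.000 Y0.000
G1 X25.000 Y6.000
G1 X11.000 Y6.000
G1 X11.000 Y27.000
G1 X0.000 Y27.000
G1 X0.000 Y0.000
; layer 3
G0 Z5.571
G0 X0.000 Y0.000
G1 X25.000 Y0.000
G1 X25.000 Y6.000
G1 X11.000 Y6.000
G1 X11.000 Y27.000
G1 X0.000 Y27.000
G1 X0.000 Y0.000
; layer 4
G0 Z7.429
G0 X0.000 Y0.000
G1 X25.000 Y0.000
G1 X25.000 Y6.000
G1 X11.000 Y6.000
G1 X11.000 Y27.000
G1 X0.000 Y27.000
G1 X0.000 Y0.000
; layer 5
G0 Z9.286
G0 X0.000 Y0.000
G1 X25.000 Y0.000
G1 X25.000 Y6.000
G1 X11.000 Y6.000
G1 X11.000 Y27.000
G1 X0.000 Y27.000
G1 X0.000 Y0.000
; layer 6
G0 Z11.143
G0 X0.000 Y0.000
G1 X25.000 Y0.000
G1 X25.000 Y6.000
G1 X11.000 Y6.000
G1 X11.000 Y27.000
G1 X0.000 Y27.000
G1 X0.000 Y0.000
; layer 7
G0 Z13.000
G0 X0.000 Y0.000
G1 X25.000 Y0.000
G1 X25.000 Y6.000
G1 X11.000 Y6.000
G1 X11.000 Y27.000
G1 X0.000 Y27.000
G1 X0.000 Y0.000
M2 ; end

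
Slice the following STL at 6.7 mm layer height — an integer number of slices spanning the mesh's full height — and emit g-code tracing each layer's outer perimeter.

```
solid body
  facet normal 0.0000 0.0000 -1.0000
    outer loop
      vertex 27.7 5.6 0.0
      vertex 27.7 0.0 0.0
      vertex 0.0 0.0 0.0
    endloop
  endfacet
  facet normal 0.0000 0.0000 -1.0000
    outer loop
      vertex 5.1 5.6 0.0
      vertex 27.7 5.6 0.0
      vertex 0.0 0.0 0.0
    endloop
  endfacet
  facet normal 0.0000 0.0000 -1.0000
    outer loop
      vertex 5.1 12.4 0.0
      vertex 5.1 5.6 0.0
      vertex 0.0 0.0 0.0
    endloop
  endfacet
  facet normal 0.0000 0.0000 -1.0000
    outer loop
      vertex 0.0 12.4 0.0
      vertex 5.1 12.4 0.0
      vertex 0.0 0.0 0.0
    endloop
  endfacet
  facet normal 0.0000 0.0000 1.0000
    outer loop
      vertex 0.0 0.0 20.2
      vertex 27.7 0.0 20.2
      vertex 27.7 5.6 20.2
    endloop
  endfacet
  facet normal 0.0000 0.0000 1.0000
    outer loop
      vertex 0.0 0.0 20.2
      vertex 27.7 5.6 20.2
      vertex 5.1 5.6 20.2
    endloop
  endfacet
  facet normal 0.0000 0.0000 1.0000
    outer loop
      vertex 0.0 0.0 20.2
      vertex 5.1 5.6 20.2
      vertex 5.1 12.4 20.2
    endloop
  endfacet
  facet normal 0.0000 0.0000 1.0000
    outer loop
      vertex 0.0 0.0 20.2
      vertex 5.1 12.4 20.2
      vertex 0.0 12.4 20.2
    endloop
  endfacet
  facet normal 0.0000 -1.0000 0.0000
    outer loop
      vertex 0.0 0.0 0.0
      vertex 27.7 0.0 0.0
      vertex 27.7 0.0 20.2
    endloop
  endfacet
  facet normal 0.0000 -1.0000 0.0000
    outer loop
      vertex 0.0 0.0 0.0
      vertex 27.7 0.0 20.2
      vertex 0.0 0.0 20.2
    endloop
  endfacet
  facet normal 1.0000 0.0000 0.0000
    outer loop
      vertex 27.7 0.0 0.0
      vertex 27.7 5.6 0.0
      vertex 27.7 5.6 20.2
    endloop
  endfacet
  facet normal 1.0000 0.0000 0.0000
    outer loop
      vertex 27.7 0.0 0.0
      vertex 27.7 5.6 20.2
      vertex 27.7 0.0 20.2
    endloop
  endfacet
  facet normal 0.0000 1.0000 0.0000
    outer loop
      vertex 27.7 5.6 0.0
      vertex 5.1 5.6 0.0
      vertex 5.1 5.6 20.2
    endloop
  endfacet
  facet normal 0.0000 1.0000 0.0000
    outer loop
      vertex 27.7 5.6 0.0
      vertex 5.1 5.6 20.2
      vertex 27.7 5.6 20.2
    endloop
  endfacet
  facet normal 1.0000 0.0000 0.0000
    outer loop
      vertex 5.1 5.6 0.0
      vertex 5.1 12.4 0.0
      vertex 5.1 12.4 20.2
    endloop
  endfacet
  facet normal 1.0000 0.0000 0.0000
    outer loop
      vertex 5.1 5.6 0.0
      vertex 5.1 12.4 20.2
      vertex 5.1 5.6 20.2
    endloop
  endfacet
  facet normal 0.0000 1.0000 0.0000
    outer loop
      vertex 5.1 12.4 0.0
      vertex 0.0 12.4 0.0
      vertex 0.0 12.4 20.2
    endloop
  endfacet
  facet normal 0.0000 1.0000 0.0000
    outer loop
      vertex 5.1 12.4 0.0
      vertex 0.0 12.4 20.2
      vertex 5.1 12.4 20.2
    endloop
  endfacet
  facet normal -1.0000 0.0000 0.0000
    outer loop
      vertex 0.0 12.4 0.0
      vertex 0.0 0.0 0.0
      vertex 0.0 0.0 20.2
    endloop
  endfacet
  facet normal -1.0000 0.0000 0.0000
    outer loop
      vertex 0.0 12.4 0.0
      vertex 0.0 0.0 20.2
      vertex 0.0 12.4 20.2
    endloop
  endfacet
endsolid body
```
; perimeter-only toolpath
G21 ; units = mm
G90 ; absolute positioning
G28 ; home
; layer 1
G0 Z6.7
G0 X0.0 Y0.0
G1 X27.7 Y0.0
G1 X27.7 Y5.6
G1 X5.1 Y5.6
G1 X5.1 Y12.4
G1 X0.0 Y12.4
G1 X0.0 Y0.0
; layer 2
G0 Z13.5
G0 X0.0 Y0.0
G1 X27.7 Y0.0
G1 X27.7 Y5.6
G1 X5.1 Y5.6
G1 X5.1 Y12.4
G1 X0.0 Y12.4
G1 X0.0 Y0.0
; layer 3
G0 Z20.2
G0 X0.0 Y0.0
G1 X27.7 Y0.0
G1 X27.7 Y5.6
G1 X5.1 Y5.6
G1 X5.1 Y12.4
G1 X0.0 Y12.4
G1 X0.0 Y0.0
M2 ; end

The solid is an L-shaped prism: outer 27.7 × 12.4 mm, arm thicknesses ≈ 5.6 mm (horizontal) and 5.1 mm (vertical), extruded 20.2 mm in z. Slicing at Δz = 6.7 mm — 3 equal slices spanning the solid's height, so layer i sits at z = i·h/3 — gives 3 non-empty perimeters. Each is a 6-segment closed polygon; G0 lifts to the layer z and rapids to the start vertex, then G1 traces the edges.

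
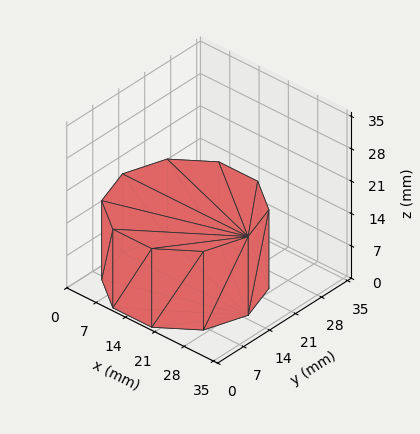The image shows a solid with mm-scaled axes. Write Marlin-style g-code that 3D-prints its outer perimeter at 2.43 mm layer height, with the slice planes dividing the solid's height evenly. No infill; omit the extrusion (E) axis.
Reading the render: the shape is a regular 10-sided prism (a cylinder approximated with 10 flat sides), circumscribed radius ≈ 15 mm, height ≈ 17 mm (dimensions read to the nearest mm from the axis ticks). For the g-code, the solid's height is divided into equal slices at the stated Δz and each level perimeter traced with G1 moves after a G0 lift.

; perimeter-only toolpath
G21 ; units = mm
G90 ; absolute positioning
G28 ; home
; layer 1
G0 Z2.43
G0 X30.00 Y15.00
G1 X27.14 Y23.82
G1 X19.64 Y29.27
G1 X10.36 Y29.27
G1 X2.86 Y23.82
G1 X0.00 Y15.00
G1 X2.86 Y6.18
G1 X10.36 Y0.73
G1 X19.64 Y0.73
G1 X27.14 Y6.18
G1 X30.00 Y15.00
; layer 2
G0 Z4.86
G0 X30.00 Y15.00
G1 X27.14 Y23.82
G1 X19.64 Y29.27
G1 X10.36 Y29.27
G1 X2.86 Y23.82
G1 X0.00 Y15.00
G1 X2.86 Y6.18
G1 X10.36 Y0.73
G1 X19.64 Y0.73
G1 X27.14 Y6.18
G1 X30.00 Y15.00
; layer 3
G0 Z7.29
G0 X30.00 Y15.00
G1 X27.14 Y23.82
G1 X19.64 Y29.27
G1 X10.36 Y29.27
G1 X2.86 Y23.82
G1 X0.00 Y15.00
G1 X2.86 Y6.18
G1 X10.36 Y0.73
G1 X19.64 Y0.73
G1 X27.14 Y6.18
G1 X30.00 Y15.00
; layer 4
G0 Z9.71
G0 X30.00 Y15.00
G1 X27.14 Y23.82
G1 X19.64 Y29.27
G1 X10.36 Y29.27
G1 X2.86 Y23.82
G1 X0.00 Y15.00
G1 X2.86 Y6.18
G1 X10.36 Y0.73
G1 X19.64 Y0.73
G1 X27.14 Y6.18
G1 X30.00 Y15.00
; layer 5
G0 Z12.14
G0 X30.00 Y15.00
G1 X27.14 Y23.82
G1 X19.64 Y29.27
G1 X10.36 Y29.27
G1 X2.86 Y23.82
G1 X0.00 Y15.00
G1 X2.86 Y6.18
G1 X10.36 Y0.73
G1 X19.64 Y0.73
G1 X27.14 Y6.18
G1 X30.00 Y15.00
; layer 6
G0 Z14.57
G0 X30.00 Y15.00
G1 X27.14 Y23.82
G1 X19.64 Y29.27
G1 X10.36 Y29.27
G1 X2.86 Y23.82
G1 X0.00 Y15.00
G1 X2.86 Y6.18
G1 X10.36 Y0.73
G1 X19.64 Y0.73
G1 X27.14 Y6.18
G1 X30.00 Y15.00
; layer 7
G0 Z17.00
G0 X30.00 Y15.00
G1 X27.14 Y23.82
G1 X19.64 Y29.27
G1 X10.36 Y29.27
G1 X2.86 Y23.82
G1 X0.00 Y15.00
G1 X2.86 Y6.18
G1 X10.36 Y0.73
G1 X19.64 Y0.73
G1 X27.14 Y6.18
G1 X30.00 Y15.00
M2 ; end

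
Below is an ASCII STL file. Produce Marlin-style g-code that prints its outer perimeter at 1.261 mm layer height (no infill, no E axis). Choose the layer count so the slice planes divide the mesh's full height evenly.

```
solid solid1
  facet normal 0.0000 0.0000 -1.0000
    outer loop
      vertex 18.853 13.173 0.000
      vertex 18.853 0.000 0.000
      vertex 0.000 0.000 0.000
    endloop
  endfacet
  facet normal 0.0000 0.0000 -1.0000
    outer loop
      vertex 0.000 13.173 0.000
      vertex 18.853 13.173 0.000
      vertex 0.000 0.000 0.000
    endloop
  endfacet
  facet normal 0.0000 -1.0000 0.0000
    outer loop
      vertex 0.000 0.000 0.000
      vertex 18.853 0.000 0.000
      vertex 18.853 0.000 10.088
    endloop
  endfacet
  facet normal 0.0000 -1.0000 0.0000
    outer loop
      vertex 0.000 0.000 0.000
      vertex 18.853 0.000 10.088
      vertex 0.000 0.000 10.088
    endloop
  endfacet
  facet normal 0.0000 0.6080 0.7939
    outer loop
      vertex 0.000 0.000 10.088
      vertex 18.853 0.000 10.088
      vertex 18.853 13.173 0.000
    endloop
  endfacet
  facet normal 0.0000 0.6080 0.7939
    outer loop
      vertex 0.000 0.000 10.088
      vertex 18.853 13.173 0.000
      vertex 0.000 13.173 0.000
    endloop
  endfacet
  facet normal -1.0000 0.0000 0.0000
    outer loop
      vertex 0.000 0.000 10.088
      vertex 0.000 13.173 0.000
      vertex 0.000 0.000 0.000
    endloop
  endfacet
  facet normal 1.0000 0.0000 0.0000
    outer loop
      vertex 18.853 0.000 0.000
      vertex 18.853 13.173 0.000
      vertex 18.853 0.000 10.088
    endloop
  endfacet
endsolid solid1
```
; perimeter-only toolpath
G21 ; units = mm
G90 ; absolute positioning
G28 ; home
; layer 1
G0 Z1.261
G0 X0.000 Y0.000
G1 X18.853 Y0.000
G1 X18.853 Y11.526
G1 X0.000 Y11.526
G1 X0.000 Y0.000
; layer 2
G0 Z2.522
G0 X0.000 Y0.000
G1 X18.853 Y0.000
G1 X18.853 Y9.880
G1 X0.000 Y9.880
G1 X0.000 Y0.000
; layer 3
G0 Z3.783
G0 X0.000 Y0.000
G1 X18.853 Y0.000
G1 X18.853 Y8.233
G1 X0.000 Y8.233
G1 X0.000 Y0.000
; layer 4
G0 Z5.044
G0 X0.000 Y0.000
G1 X18.853 Y0.000
G1 X18.853 Y6.587
G1 X0.000 Y6.587
G1 X0.000 Y0.000
; layer 5
G0 Z6.305
G0 X0.000 Y0.000
G1 X18.853 Y0.000
G1 X18.853 Y4.940
G1 X0.000 Y4.940
G1 X0.000 Y0.000
; layer 6
G0 Z7.566
G0 X0.000 Y0.000
G1 X18.853 Y0.000
G1 X18.853 Y3.293
G1 X0.000 Y3.293
G1 X0.000 Y0.000
; layer 7
G0 Z8.827
G0 X0.000 Y0.000
G1 X18.853 Y0.000
G1 X18.853 Y1.647
G1 X0.000 Y1.647
G1 X0.000 Y0.000
M2 ; end

The solid is a wedge (ramp): 18.9 × 13.2 mm base, rising to 10.1 mm along the y=0 edge and sloping linearly to z=0 at y=13.2. Slicing at Δz = 1.261 mm — 8 equal slices spanning the solid's height, so layer i sits at z = i·h/8 — gives 7 non-empty perimeters. Each is a 4-segment closed polygon; G0 lifts to the layer z and rapids to the start vertex, then G1 traces the edges. The cross-section shrinks linearly with z (the slice at the apex is degenerate and omitted).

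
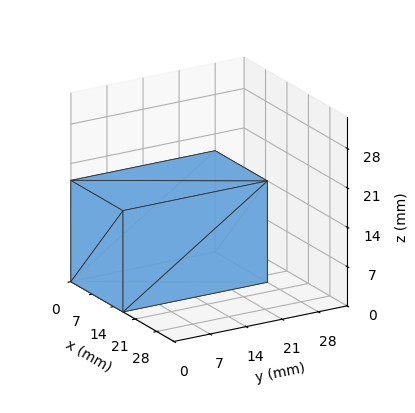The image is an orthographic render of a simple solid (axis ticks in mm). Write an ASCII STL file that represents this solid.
Reading the render: the shape is a rectangular box, roughly 17 × 28 mm footprint and 18 mm tall (dimensions read to the nearest mm from the axis ticks). For the STL, each face is triangulated and given an outward normal.

solid part
  facet normal 0.0000 0.0000 -1.0000
    outer loop
      vertex 17.000 28.000 0.000
      vertex 17.000 0.000 0.000
      vertex 0.000 0.000 0.000
    endloop
  endfacet
  facet normal 0.0000 0.0000 -1.0000
    outer loop
      vertex 0.000 28.000 0.000
      vertex 17.000 28.000 0.000
      vertex 0.000 0.000 0.000
    endloop
  endfacet
  facet normal 0.0000 0.0000 1.0000
    outer loop
      vertex 0.000 0.000 18.000
      vertex 17.000 0.000 18.000
      vertex 17.000 28.000 18.000
    endloop
  endfacet
  facet normal 0.0000 0.0000 1.0000
    outer loop
      vertex 0.000 0.000 18.000
      vertex 17.000 28.000 18.000
      vertex 0.000 28.000 18.000
    endloop
  endfacet
  facet normal 0.0000 -1.0000 0.0000
    outer loop
      vertex 0.000 0.000 0.000
      vertex 17.000 0.000 0.000
      vertex 17.000 0.000 18.000
    endloop
  endfacet
  facet normal 0.0000 -1.0000 0.0000
    outer loop
      vertex 0.000 0.000 0.000
      vertex 17.000 0.000 18.000
      vertex 0.000 0.000 18.000
    endloop
  endfacet
  facet normal 0.0000 1.0000 0.0000
    outer loop
      vertex 17.000 28.000 18.000
      vertex 17.000 28.000 0.000
      vertex 0.000 28.000 0.000
    endloop
  endfacet
  facet normal 0.0000 1.0000 0.0000
    outer loop
      vertex 0.000 28.000 18.000
      vertex 17.000 28.000 18.000
      vertex 0.000 28.000 0.000
    endloop
  endfacet
  facet normal -1.0000 0.0000 0.0000
    outer loop
      vertex 0.000 28.000 18.000
      vertex 0.000 28.000 0.000
      vertex 0.000 0.000 0.000
    endloop
  endfacet
  facet normal -1.0000 0.0000 0.0000
    outer loop
      vertex 0.000 0.000 18.000
      vertex 0.000 28.000 18.000
      vertex 0.000 0.000 0.000
    endloop
  endfacet
  facet normal 1.0000 0.0000 0.0000
    outer loop
      vertex 17.000 0.000 0.000
      vertex 17.000 28.000 0.000
      vertex 17.000 28.000 18.000
    endloop
  endfacet
  facet normal 1.0000 0.0000 0.0000
    outer loop
      vertex 17.000 0.000 0.000
      vertex 17.000 28.000 18.000
      vertex 17.000 0.000 18.000
    endloop
  endfacet
endsolid part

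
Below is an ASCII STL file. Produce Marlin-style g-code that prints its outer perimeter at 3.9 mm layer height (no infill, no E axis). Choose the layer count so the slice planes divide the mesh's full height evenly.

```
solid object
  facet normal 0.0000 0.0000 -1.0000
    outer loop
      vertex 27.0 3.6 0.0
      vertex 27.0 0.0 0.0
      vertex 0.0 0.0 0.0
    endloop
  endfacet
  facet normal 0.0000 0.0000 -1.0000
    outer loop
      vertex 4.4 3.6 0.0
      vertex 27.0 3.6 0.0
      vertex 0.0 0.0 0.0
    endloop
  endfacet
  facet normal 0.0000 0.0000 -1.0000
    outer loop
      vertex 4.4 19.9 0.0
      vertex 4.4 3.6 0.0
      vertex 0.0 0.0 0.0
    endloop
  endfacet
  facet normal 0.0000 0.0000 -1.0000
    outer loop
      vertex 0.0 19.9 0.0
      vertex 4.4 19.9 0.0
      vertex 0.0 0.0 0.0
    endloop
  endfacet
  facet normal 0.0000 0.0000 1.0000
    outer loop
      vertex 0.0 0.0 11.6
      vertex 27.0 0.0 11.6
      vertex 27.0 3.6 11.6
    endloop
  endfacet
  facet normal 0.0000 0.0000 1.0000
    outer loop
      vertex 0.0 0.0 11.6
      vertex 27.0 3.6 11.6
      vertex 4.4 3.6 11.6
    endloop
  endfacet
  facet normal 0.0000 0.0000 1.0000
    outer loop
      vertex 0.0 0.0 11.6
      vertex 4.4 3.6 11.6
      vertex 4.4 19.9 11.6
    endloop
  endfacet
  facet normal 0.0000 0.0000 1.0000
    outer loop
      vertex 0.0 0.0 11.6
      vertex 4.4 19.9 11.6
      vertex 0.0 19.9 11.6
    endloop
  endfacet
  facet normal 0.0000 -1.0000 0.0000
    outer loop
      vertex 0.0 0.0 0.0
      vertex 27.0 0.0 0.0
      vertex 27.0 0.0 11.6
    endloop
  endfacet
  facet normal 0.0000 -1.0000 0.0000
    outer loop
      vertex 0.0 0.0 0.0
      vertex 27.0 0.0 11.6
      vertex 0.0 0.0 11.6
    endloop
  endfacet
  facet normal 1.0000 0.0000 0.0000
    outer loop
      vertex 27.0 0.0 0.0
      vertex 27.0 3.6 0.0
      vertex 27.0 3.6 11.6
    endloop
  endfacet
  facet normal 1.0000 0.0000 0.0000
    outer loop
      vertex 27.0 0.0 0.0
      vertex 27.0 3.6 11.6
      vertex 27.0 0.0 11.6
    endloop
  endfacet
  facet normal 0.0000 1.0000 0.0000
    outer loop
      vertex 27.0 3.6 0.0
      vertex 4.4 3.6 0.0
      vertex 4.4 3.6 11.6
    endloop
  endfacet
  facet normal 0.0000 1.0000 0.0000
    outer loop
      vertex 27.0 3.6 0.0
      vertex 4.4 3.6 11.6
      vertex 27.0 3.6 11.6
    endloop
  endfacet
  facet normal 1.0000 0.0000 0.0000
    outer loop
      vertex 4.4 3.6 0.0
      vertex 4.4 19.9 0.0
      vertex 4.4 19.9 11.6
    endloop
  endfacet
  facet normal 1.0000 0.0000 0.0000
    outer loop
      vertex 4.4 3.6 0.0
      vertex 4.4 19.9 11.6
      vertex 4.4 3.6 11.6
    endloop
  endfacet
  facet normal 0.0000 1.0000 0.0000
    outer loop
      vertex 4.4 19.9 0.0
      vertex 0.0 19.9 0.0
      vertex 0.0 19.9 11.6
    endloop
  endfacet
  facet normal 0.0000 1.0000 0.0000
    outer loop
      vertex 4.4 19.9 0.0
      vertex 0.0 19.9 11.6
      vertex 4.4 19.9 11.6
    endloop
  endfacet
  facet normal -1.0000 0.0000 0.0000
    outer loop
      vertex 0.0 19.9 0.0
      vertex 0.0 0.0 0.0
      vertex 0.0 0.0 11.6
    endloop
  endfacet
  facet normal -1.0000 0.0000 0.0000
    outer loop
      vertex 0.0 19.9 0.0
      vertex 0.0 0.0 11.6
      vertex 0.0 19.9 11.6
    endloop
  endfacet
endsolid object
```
; perimeter-only toolpath
G21 ; units = mm
G90 ; absolute positioning
G28 ; home
; layer 1
G0 Z3.9
G0 X0.0 Y0.0
G1 X27.0 Y0.0
G1 X27.0 Y3.6
G1 X4.4 Y3.6
G1 X4.4 Y19.9
G1 X0.0 Y19.9
G1 X0.0 Y0.0
; layer 2
G0 Z7.7
G0 X0.0 Y0.0
G1 X27.0 Y0.0
G1 X27.0 Y3.6
G1 X4.4 Y3.6
G1 X4.4 Y19.9
G1 X0.0 Y19.9
G1 X0.0 Y0.0
; layer 3
G0 Z11.6
G0 X0.0 Y0.0
G1 X27.0 Y0.0
G1 X27.0 Y3.6
G1 X4.4 Y3.6
G1 X4.4 Y19.9
G1 X0.0 Y19.9
G1 X0.0 Y0.0
M2 ; end

The solid is an L-shaped prism: outer 27 × 19.9 mm, arm thicknesses ≈ 3.6 mm (horizontal) and 4.4 mm (vertical), extruded 11.6 mm in z. Slicing at Δz = 3.9 mm — 3 equal slices spanning the solid's height, so layer i sits at z = i·h/3 — gives 3 non-empty perimeters. Each is a 6-segment closed polygon; G0 lifts to the layer z and rapids to the start vertex, then G1 traces the edges.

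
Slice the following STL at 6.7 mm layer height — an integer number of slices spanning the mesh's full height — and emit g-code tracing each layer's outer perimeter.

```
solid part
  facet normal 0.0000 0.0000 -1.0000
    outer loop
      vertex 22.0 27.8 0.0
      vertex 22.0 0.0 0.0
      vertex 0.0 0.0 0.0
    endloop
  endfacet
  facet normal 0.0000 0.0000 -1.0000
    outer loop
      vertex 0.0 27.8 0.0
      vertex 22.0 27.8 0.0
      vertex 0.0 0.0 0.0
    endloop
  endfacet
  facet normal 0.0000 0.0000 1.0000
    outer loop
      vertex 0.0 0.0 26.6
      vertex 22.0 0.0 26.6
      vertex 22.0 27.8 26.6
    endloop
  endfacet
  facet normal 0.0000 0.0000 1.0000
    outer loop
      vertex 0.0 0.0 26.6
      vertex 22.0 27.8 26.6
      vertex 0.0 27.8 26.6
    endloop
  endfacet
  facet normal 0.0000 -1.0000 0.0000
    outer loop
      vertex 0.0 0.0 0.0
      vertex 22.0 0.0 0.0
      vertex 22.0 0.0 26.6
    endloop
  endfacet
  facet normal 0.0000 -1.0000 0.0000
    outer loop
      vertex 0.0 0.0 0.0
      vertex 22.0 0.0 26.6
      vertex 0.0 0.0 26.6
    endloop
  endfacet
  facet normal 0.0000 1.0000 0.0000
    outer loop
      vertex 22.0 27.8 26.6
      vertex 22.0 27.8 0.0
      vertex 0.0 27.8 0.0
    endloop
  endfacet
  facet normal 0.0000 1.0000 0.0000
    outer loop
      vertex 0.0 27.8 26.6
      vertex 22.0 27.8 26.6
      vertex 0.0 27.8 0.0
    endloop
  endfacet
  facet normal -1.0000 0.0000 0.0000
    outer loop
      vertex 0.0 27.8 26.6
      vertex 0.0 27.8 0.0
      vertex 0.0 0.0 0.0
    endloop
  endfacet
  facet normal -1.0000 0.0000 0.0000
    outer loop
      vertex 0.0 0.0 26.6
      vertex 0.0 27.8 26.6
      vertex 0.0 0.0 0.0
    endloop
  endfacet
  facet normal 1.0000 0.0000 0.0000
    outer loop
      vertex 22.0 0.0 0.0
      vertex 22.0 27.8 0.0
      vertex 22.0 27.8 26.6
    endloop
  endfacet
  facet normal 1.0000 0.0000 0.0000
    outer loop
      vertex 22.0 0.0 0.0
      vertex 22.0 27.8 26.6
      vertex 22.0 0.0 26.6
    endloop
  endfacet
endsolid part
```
; perimeter-only toolpath
G21 ; units = mm
G90 ; absolute positioning
G28 ; home
; layer 1
G0 Z6.7
G0 X0.0 Y0.0
G1 X22.0 Y0.0
G1 X22.0 Y27.8
G1 X0.0 Y27.8
G1 X0.0 Y0.0
; layer 2
G0 Z13.3
G0 X0.0 Y0.0
G1 X22.0 Y0.0
G1 X22.0 Y27.8
G1 X0.0 Y27.8
G1 X0.0 Y0.0
; layer 3
G0 Z20.0
G0 X0.0 Y0.0
G1 X22.0 Y0.0
G1 X22.0 Y27.8
G1 X0.0 Y27.8
G1 X0.0 Y0.0
; layer 4
G0 Z26.6
G0 X0.0 Y0.0
G1 X22.0 Y0.0
G1 X22.0 Y27.8
G1 X0.0 Y27.8
G1 X0.0 Y0.0
M2 ; end

The solid is a rectangular box, roughly 22 × 27.8 mm footprint and 26.6 mm tall. Slicing at Δz = 6.7 mm — 4 equal slices spanning the solid's height, so layer i sits at z = i·h/4 — gives 4 non-empty perimeters. Each is a 4-segment closed polygon; G0 lifts to the layer z and rapids to the start vertex, then G1 traces the edges.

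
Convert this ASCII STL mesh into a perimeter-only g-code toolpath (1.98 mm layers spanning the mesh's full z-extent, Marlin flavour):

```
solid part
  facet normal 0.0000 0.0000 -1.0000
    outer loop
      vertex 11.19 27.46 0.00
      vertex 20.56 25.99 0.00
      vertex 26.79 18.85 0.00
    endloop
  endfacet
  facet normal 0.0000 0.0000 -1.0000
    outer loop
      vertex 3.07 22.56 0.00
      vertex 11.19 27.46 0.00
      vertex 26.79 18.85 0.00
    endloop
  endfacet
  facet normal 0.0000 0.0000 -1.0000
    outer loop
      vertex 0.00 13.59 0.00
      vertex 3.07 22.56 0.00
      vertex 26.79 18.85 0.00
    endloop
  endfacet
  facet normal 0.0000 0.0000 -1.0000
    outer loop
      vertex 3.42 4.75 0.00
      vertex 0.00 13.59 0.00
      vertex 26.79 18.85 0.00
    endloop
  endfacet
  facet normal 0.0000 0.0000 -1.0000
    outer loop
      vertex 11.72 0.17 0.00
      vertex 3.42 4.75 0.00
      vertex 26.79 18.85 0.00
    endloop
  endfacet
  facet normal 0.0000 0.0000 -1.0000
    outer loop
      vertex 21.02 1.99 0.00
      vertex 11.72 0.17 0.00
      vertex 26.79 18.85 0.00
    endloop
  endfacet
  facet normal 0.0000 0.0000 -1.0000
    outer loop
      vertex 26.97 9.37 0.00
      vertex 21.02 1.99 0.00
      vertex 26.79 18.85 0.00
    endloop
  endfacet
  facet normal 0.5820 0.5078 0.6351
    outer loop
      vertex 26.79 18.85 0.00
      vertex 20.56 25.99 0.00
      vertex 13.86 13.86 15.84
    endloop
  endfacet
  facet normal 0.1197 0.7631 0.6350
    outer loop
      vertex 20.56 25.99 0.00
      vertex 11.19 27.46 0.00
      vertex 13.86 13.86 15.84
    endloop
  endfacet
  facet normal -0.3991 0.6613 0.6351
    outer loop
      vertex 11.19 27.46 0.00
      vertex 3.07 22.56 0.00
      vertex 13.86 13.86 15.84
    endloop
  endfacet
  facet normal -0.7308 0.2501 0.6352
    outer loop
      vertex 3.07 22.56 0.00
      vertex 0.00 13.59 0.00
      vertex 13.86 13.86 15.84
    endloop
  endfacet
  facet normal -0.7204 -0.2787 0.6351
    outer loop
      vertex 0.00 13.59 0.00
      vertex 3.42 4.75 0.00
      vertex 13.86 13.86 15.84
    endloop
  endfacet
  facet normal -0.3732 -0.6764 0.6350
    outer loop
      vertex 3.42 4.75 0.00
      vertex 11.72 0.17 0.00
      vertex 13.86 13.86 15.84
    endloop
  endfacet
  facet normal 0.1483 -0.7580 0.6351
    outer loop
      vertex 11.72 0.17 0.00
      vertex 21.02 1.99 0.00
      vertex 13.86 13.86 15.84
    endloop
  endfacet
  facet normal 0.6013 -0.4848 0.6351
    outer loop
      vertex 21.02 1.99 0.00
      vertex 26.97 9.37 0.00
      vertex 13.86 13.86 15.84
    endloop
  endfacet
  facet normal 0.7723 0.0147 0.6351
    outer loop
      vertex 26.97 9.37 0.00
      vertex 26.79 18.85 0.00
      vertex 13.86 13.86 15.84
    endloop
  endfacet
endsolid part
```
; perimeter-only toolpath
G21 ; units = mm
G90 ; absolute positioning
G28 ; home
; layer 1
G0 Z1.98
G0 X25.17 Y18.23
G1 X19.72 Y24.47
G1 X11.52 Y25.76
G1 X4.42 Y21.47
G1 X1.73 Y13.62
G1 X4.72 Y5.89
G1 X11.99 Y1.88
G1 X20.12 Y3.47
G1 X25.33 Y9.93
G1 X25.17 Y18.23
; layer 2
G0 Z3.96
G0 X23.56 Y17.60
G1 X18.88 Y22.96
G1 X11.86 Y24.06
G1 X5.77 Y20.38
G1 X3.46 Y13.66
G1 X6.03 Y7.03
G1 X12.26 Y3.59
G1 X19.23 Y4.96
G1 X23.69 Y10.49
G1 X23.56 Y17.60
; layer 3
G0 Z5.94
G0 X21.94 Y16.98
G1 X18.05 Y21.44
G1 X12.19 Y22.36
G1 X7.12 Y19.30
G1 X5.20 Y13.69
G1 X7.33 Y8.17
G1 X12.52 Y5.30
G1 X18.34 Y6.44
G1 X22.05 Y11.05
G1 X21.94 Y16.98
; layer 4
G0 Z7.92
G0 X20.32 Y16.36
G1 X17.21 Y19.92
G1 X12.52 Y20.66
G1 X8.46 Y18.21
G1 X6.93 Y13.72
G1 X8.64 Y9.30
G1 X12.79 Y7.01
G1 X17.44 Y7.92
G1 X20.41 Y11.61
G1 X20.32 Y16.36
; layer 5
G0 Z9.90
G0 X18.71 Y15.73
G1 X16.37 Y18.41
G1 X12.86 Y18.96
G1 X9.81 Y17.12
G1 X8.66 Y13.76
G1 X9.95 Y10.44
G1 X13.06 Y8.73
G1 X16.55 Y9.41
G1 X18.78 Y12.18
G1 X18.71 Y15.73
; layer 6
G0 Z11.88
G0 X17.09 Y15.11
G1 X15.54 Y16.89
G1 X13.19 Y17.26
G1 X11.16 Y16.04
G1 X10.39 Y13.79
G1 X11.25 Y11.58
G1 X13.32 Y10.44
G1 X15.65 Y10.89
G1 X17.14 Y12.74
G1 X17.09 Y15.11
; layer 7
G0 Z13.86
G0 X15.48 Y14.48
G1 X14.70 Y15.38
G1 X13.53 Y15.56
G1 X12.51 Y14.95
G1 X12.13 Y13.83
G1 X12.55 Y12.72
G1 X13.59 Y12.15
G1 X14.75 Y12.38
G1 X15.50 Y13.30
G1 X15.48 Y14.48
M2 ; end

The solid is a regular 9-sided pyramid, base circumscribed radius ≈ 13.9 mm, apex at z ≈ 15.8 mm. Slicing at Δz = 1.98 mm — 8 equal slices spanning the solid's height, so layer i sits at z = i·h/8 — gives 7 non-empty perimeters. Each is a 9-segment closed polygon; G0 lifts to the layer z and rapids to the start vertex, then G1 traces the edges. The cross-section shrinks linearly with z (the slice at the apex is degenerate and omitted).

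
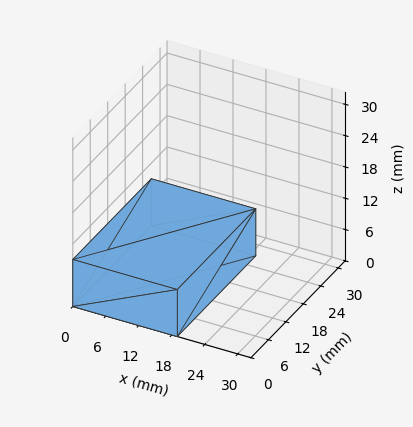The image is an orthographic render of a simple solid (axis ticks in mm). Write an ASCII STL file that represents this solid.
Reading the render: the shape is a rectangular box, roughly 19 × 27 mm footprint and 9 mm tall (dimensions read to the nearest mm from the axis ticks). For the STL, each face is triangulated and given an outward normal.

solid part
  facet normal 0.0000 0.0000 -1.0000
    outer loop
      vertex 19.000 27.000 0.000
      vertex 19.000 0.000 0.000
      vertex 0.000 0.000 0.000
    endloop
  endfacet
  facet normal 0.0000 0.0000 -1.0000
    outer loop
      vertex 0.000 27.000 0.000
      vertex 19.000 27.000 0.000
      vertex 0.000 0.000 0.000
    endloop
  endfacet
  facet normal 0.0000 0.0000 1.0000
    outer loop
      vertex 0.000 0.000 9.000
      vertex 19.000 0.000 9.000
      vertex 19.000 27.000 9.000
    endloop
  endfacet
  facet normal 0.0000 0.0000 1.0000
    outer loop
      vertex 0.000 0.000 9.000
      vertex 19.000 27.000 9.000
      vertex 0.000 27.000 9.000
    endloop
  endfacet
  facet normal 0.0000 -1.0000 0.0000
    outer loop
      vertex 0.000 0.000 0.000
      vertex 19.000 0.000 0.000
      vertex 19.000 0.000 9.000
    endloop
  endfacet
  facet normal 0.0000 -1.0000 0.0000
    outer loop
      vertex 0.000 0.000 0.000
      vertex 19.000 0.000 9.000
      vertex 0.000 0.000 9.000
    endloop
  endfacet
  facet normal 0.0000 1.0000 0.0000
    outer loop
      vertex 19.000 27.000 9.000
      vertex 19.000 27.000 0.000
      vertex 0.000 27.000 0.000
    endloop
  endfacet
  facet normal 0.0000 1.0000 0.0000
    outer loop
      vertex 0.000 27.000 9.000
      vertex 19.000 27.000 9.000
      vertex 0.000 27.000 0.000
    endloop
  endfacet
  facet normal -1.0000 0.0000 0.0000
    outer loop
      vertex 0.000 27.000 9.000
      vertex 0.000 27.000 0.000
      vertex 0.000 0.000 0.000
    endloop
  endfacet
  facet normal -1.0000 0.0000 0.0000
    outer loop
      vertex 0.000 0.000 9.000
      vertex 0.000 27.000 9.000
      vertex 0.000 0.000 0.000
    endloop
  endfacet
  facet normal 1.0000 0.0000 0.0000
    outer loop
      vertex 19.000 0.000 0.000
      vertex 19.000 27.000 0.000
      vertex 19.000 27.000 9.000
    endloop
  endfacet
  facet normal 1.0000 0.0000 0.0000
    outer loop
      vertex 19.000 0.000 0.000
      vertex 19.000 27.000 9.000
      vertex 19.000 0.000 9.000
    endloop
  endfacet
endsolid part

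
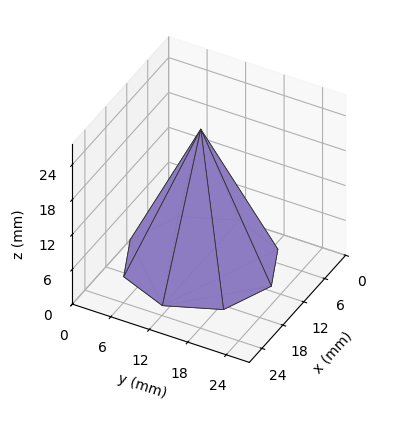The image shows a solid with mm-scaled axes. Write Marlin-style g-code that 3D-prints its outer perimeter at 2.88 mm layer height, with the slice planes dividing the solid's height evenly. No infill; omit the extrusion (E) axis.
Reading the render: the shape is a regular 8-sided pyramid, base circumscribed radius ≈ 11 mm, apex at z ≈ 23 mm (dimensions read to the nearest mm from the axis ticks). For the g-code, the solid's height is divided into equal slices at the stated Δz and each level perimeter traced with G1 moves after a G0 lift.

; perimeter-only toolpath
G21 ; units = mm
G90 ; absolute positioning
G28 ; home
; layer 1
G0 Z2.88
G0 X20.62 Y11.00
G1 X17.81 Y17.81
G1 X11.00 Y20.62
G1 X4.19 Y17.81
G1 X1.38 Y11.00
G1 X4.19 Y4.19
G1 X11.00 Y1.38
G1 X17.81 Y4.19
G1 X20.62 Y11.00
; layer 2
G0 Z5.75
G0 X19.25 Y11.00
G1 X16.84 Y16.84
G1 X11.00 Y19.25
G1 X5.17 Y16.84
G1 X2.75 Y11.00
G1 X5.17 Y5.17
G1 X11.00 Y2.75
G1 X16.84 Y5.17
G1 X19.25 Y11.00
; layer 3
G0 Z8.62
G0 X17.88 Y11.00
G1 X15.86 Y15.86
G1 X11.00 Y17.88
G1 X6.14 Y15.86
G1 X4.12 Y11.00
G1 X6.14 Y6.14
G1 X11.00 Y4.12
G1 X15.86 Y6.14
G1 X17.88 Y11.00
; layer 4
G0 Z11.50
G0 X16.50 Y11.00
G1 X14.89 Y14.89
G1 X11.00 Y16.50
G1 X7.11 Y14.89
G1 X5.50 Y11.00
G1 X7.11 Y7.11
G1 X11.00 Y5.50
G1 X14.89 Y7.11
G1 X16.50 Y11.00
; layer 5
G0 Z14.38
G0 X15.12 Y11.00
G1 X13.92 Y13.92
G1 X11.00 Y15.12
G1 X8.08 Y13.92
G1 X6.88 Y11.00
G1 X8.08 Y8.08
G1 X11.00 Y6.88
G1 X13.92 Y8.08
G1 X15.12 Y11.00
; layer 6
G0 Z17.25
G0 X13.75 Y11.00
G1 X12.95 Y12.95
G1 X11.00 Y13.75
G1 X9.05 Y12.95
G1 X8.25 Y11.00
G1 X9.05 Y9.05
G1 X11.00 Y8.25
G1 X12.95 Y9.05
G1 X13.75 Y11.00
; layer 7
G0 Z20.12
G0 X12.38 Y11.00
G1 X11.97 Y11.97
G1 X11.00 Y12.38
G1 X10.03 Y11.97
G1 X9.62 Y11.00
G1 X10.03 Y10.03
G1 X11.00 Y9.62
G1 X11.97 Y10.03
G1 X12.38 Y11.00
M2 ; end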